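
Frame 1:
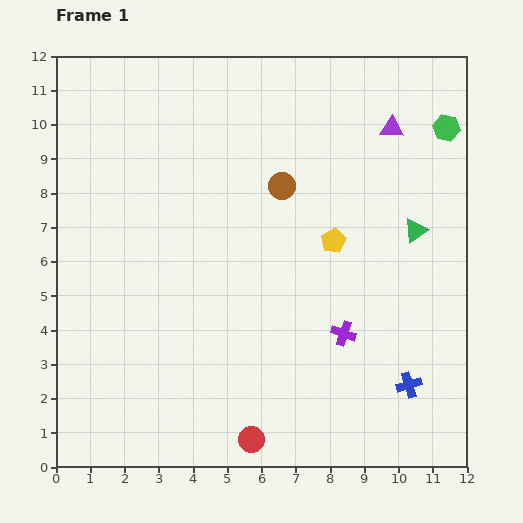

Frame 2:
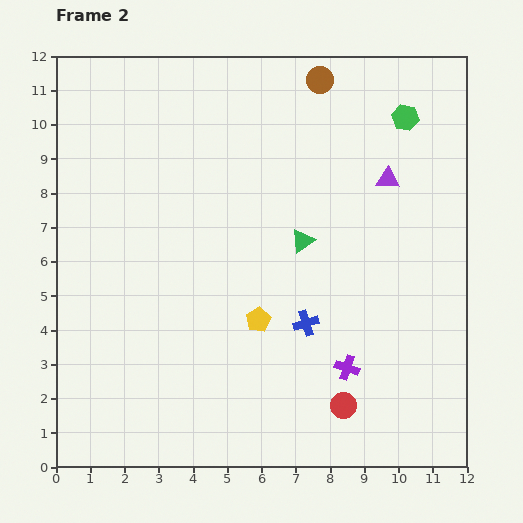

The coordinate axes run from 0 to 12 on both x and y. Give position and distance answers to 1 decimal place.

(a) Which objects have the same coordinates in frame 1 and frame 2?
none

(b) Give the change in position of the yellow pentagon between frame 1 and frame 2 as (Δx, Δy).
(-2.2, -2.3)

The yellow pentagon was at (8.1, 6.6) in frame 1 and (5.9, 4.3) in frame 2.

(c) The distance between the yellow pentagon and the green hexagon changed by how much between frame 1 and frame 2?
+2.6

Distance in frame 1: 4.7. Distance in frame 2: 7.3.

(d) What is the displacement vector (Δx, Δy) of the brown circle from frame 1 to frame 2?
(1.1, 3.1)

The brown circle was at (6.6, 8.2) in frame 1 and (7.7, 11.3) in frame 2.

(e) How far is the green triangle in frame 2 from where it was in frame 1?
3.3

The green triangle moved from (10.5, 6.9) to (7.2, 6.6), a distance of √(3.3² + 0.3²) ≈ 3.3.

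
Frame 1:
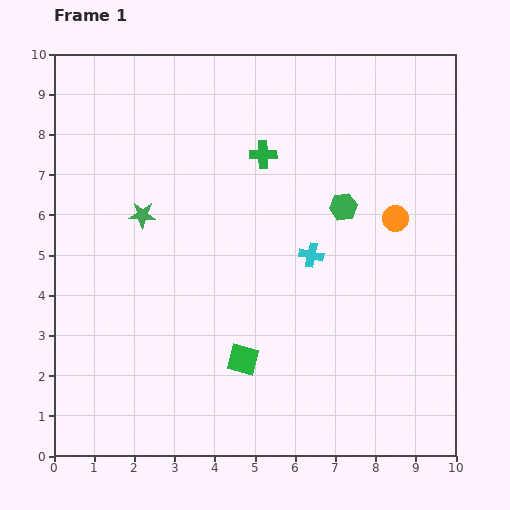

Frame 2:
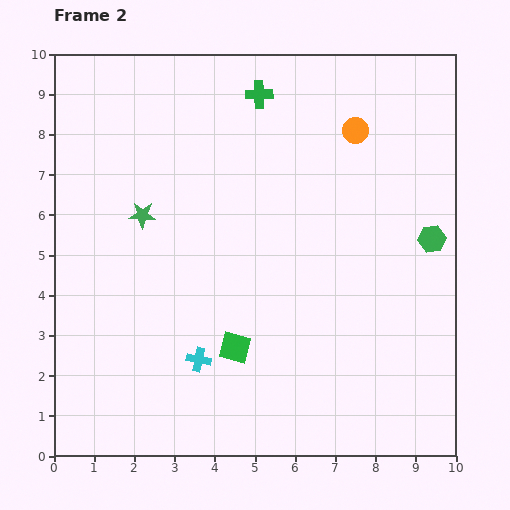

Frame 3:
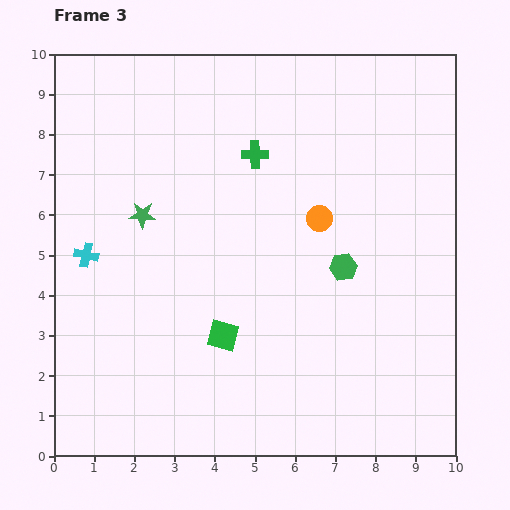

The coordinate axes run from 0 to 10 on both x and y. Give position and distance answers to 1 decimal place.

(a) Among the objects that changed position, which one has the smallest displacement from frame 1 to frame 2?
the green square

(moved 0.4)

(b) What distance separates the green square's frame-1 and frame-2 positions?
0.4

The green square moved from (4.7, 2.4) to (4.5, 2.7), a distance of √(0.2² + 0.3²) ≈ 0.4.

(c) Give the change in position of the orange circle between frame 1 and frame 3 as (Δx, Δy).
(-1.9, 0.0)

The orange circle was at (8.5, 5.9) in frame 1 and (6.6, 5.9) in frame 3.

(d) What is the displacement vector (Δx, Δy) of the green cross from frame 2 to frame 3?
(-0.1, -1.5)

The green cross was at (5.1, 9.0) in frame 2 and (5.0, 7.5) in frame 3.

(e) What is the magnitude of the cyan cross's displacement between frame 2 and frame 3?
3.8

The cyan cross moved from (3.6, 2.4) to (0.8, 5.0), a distance of √(2.8² + 2.6²) ≈ 3.8.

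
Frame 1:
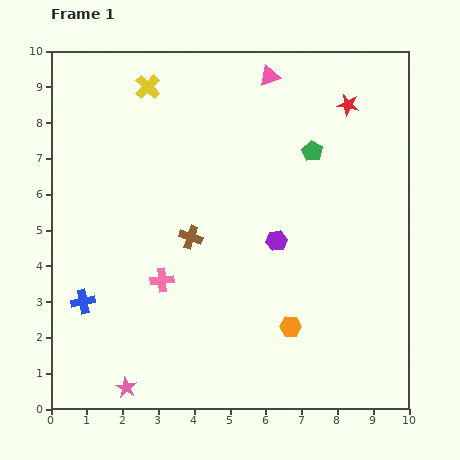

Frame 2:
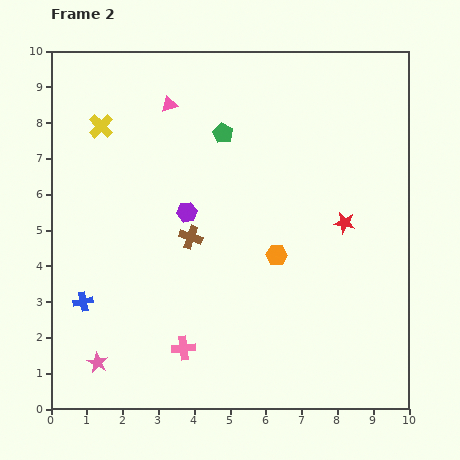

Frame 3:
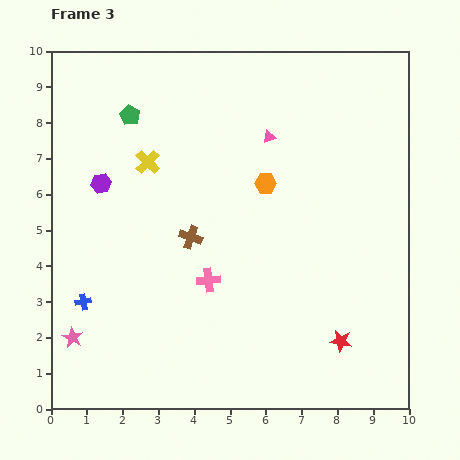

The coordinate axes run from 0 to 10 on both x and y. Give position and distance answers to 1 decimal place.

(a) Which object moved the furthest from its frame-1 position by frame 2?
the red star

(moved 3.3; next 2.9)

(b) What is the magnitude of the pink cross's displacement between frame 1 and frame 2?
2.0

The pink cross moved from (3.1, 3.6) to (3.7, 1.7), a distance of √(0.6² + 1.9²) ≈ 2.0.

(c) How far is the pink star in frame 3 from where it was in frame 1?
2.1

The pink star moved from (2.1, 0.6) to (0.6, 2.0), a distance of √(1.5² + 1.4²) ≈ 2.1.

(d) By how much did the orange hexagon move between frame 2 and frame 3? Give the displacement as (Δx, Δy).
(-0.3, 2.0)

The orange hexagon was at (6.3, 4.3) in frame 2 and (6.0, 6.3) in frame 3.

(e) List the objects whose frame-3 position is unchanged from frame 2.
the brown cross, the blue cross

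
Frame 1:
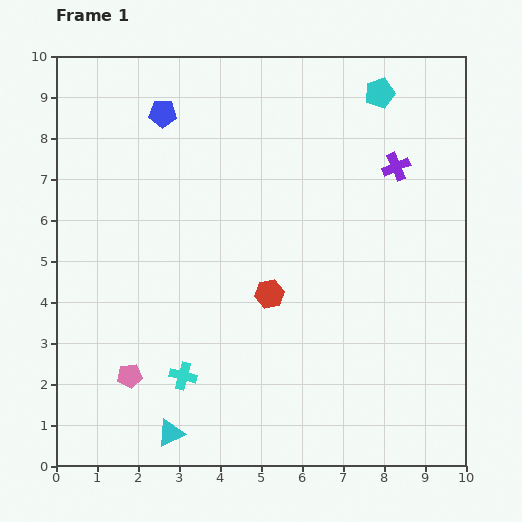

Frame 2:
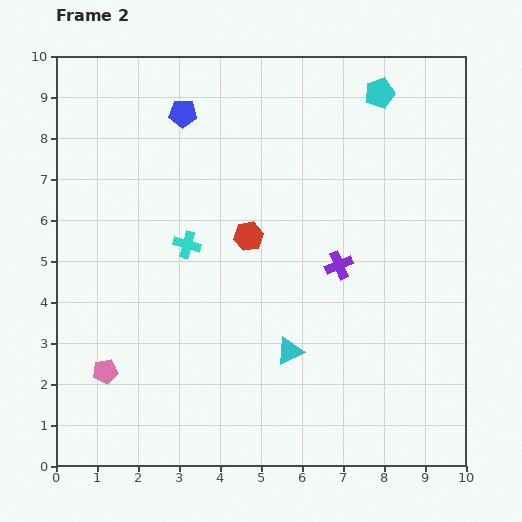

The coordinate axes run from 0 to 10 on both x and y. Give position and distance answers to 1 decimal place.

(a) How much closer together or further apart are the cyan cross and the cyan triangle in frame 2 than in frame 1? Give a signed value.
+2.2

Distance in frame 1: 1.4. Distance in frame 2: 3.6.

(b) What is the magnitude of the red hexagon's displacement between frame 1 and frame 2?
1.5

The red hexagon moved from (5.2, 4.2) to (4.7, 5.6), a distance of √(0.5² + 1.4²) ≈ 1.5.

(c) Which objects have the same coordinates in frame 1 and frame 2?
the cyan pentagon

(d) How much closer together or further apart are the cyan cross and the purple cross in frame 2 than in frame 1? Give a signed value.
-3.6

Distance in frame 1: 7.3. Distance in frame 2: 3.7.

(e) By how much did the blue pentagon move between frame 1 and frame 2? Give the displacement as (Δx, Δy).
(0.5, 0.0)

The blue pentagon was at (2.6, 8.6) in frame 1 and (3.1, 8.6) in frame 2.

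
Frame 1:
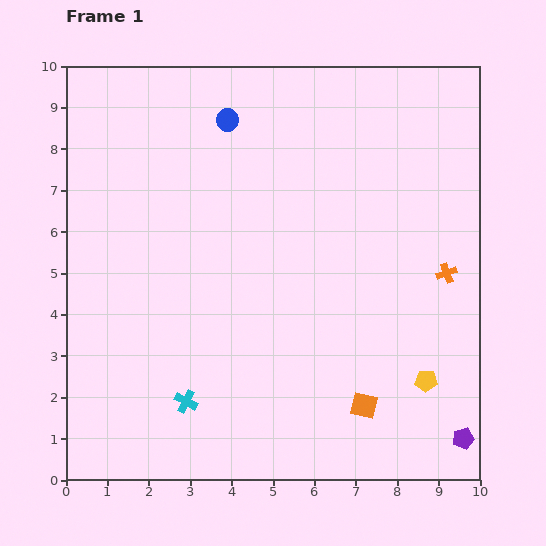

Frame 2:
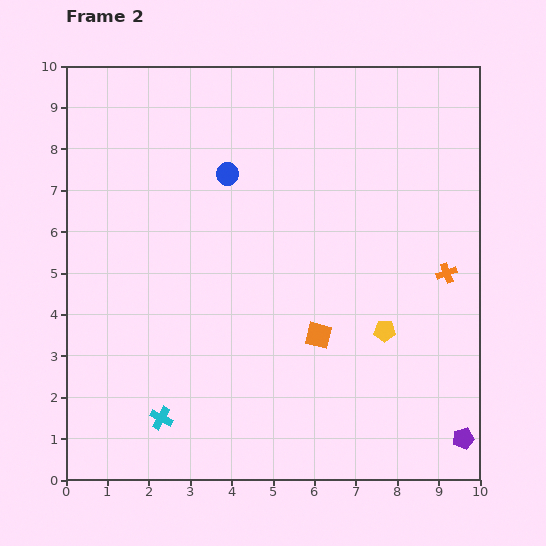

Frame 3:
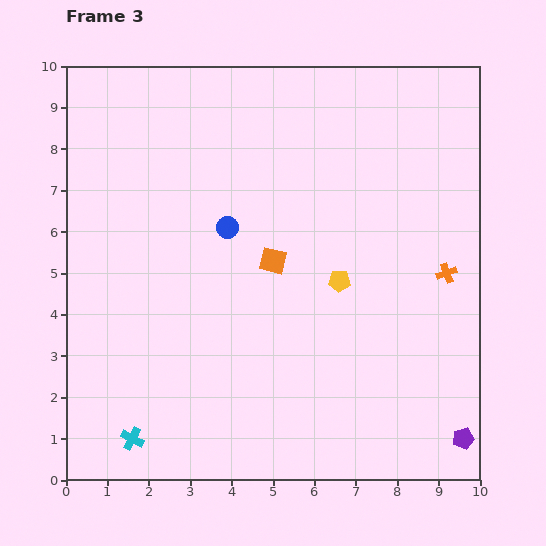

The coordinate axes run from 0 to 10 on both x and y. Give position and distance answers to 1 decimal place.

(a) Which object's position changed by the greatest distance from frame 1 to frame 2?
the orange square

(moved 2.0; next 1.6)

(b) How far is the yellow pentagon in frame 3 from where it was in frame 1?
3.2

The yellow pentagon moved from (8.7, 2.4) to (6.6, 4.8), a distance of √(2.1² + 2.4²) ≈ 3.2.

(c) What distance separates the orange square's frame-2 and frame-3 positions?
2.1

The orange square moved from (6.1, 3.5) to (5.0, 5.3), a distance of √(1.1² + 1.8²) ≈ 2.1.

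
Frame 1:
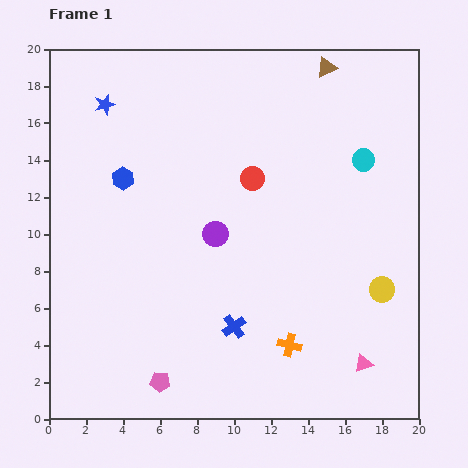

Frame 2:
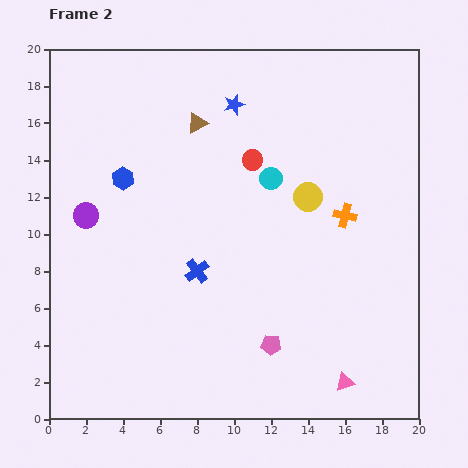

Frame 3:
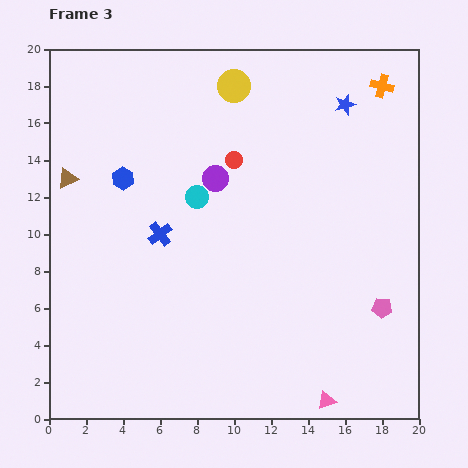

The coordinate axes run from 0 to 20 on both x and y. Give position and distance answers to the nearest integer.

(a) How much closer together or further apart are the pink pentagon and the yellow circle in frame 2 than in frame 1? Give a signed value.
-5

Distance in frame 1: 13. Distance in frame 2: 8.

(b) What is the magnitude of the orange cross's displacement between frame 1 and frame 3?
15

The orange cross moved from (13, 4) to (18, 18), a distance of √(5² + 14²) ≈ 15.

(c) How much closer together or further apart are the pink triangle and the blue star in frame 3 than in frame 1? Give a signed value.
-4

Distance in frame 1: 20. Distance in frame 3: 16.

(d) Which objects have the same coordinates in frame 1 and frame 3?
the blue hexagon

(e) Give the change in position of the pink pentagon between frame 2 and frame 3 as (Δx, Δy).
(6, 2)

The pink pentagon was at (12, 4) in frame 2 and (18, 6) in frame 3.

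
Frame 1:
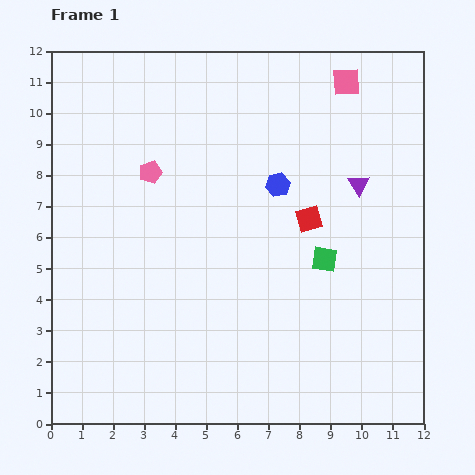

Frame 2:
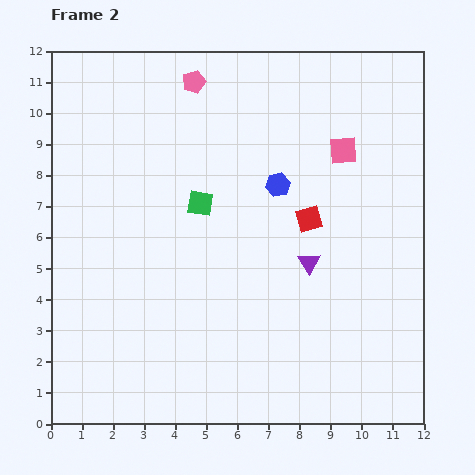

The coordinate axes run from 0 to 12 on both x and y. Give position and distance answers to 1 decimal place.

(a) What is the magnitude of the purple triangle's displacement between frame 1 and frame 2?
3.0

The purple triangle moved from (9.9, 7.7) to (8.3, 5.2), a distance of √(1.6² + 2.5²) ≈ 3.0.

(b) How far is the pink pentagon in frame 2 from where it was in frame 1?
3.2

The pink pentagon moved from (3.2, 8.1) to (4.6, 11.0), a distance of √(1.4² + 2.9²) ≈ 3.2.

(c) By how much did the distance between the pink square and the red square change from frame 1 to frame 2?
-2.1

Distance in frame 1: 4.6. Distance in frame 2: 2.5.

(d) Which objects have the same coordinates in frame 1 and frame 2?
the red square, the blue hexagon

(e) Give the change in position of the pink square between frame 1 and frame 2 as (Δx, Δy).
(-0.1, -2.2)

The pink square was at (9.5, 11.0) in frame 1 and (9.4, 8.8) in frame 2.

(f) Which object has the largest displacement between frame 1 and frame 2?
the green square

(moved 4.4; next 3.2)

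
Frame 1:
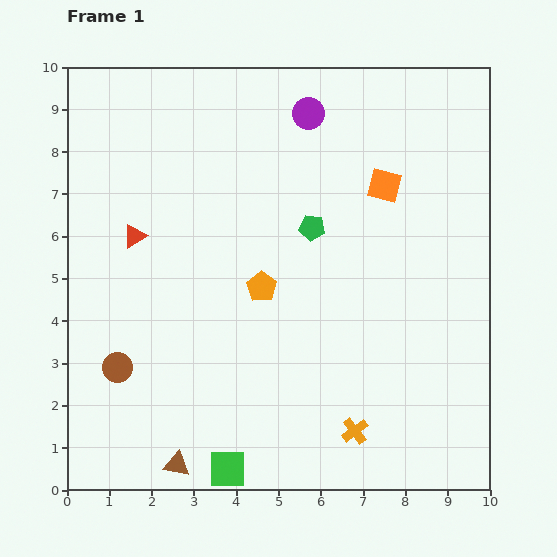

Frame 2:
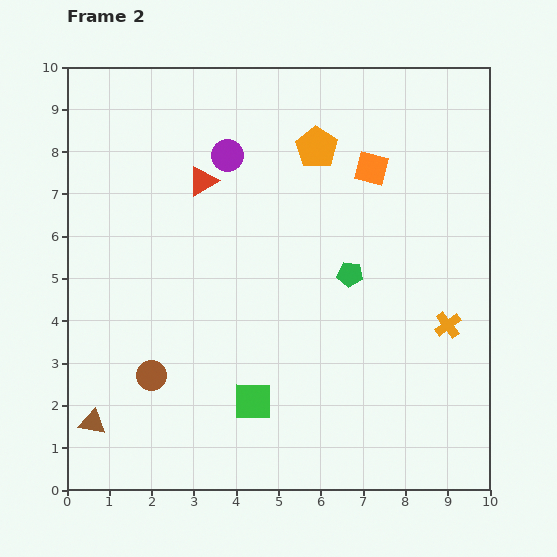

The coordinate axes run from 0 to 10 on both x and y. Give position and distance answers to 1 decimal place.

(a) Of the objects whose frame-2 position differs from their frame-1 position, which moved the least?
the orange square

(moved 0.5)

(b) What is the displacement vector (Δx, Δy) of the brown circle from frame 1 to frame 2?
(0.8, -0.2)

The brown circle was at (1.2, 2.9) in frame 1 and (2.0, 2.7) in frame 2.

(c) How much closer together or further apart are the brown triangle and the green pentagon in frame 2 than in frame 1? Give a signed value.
+0.6

Distance in frame 1: 6.4. Distance in frame 2: 7.0.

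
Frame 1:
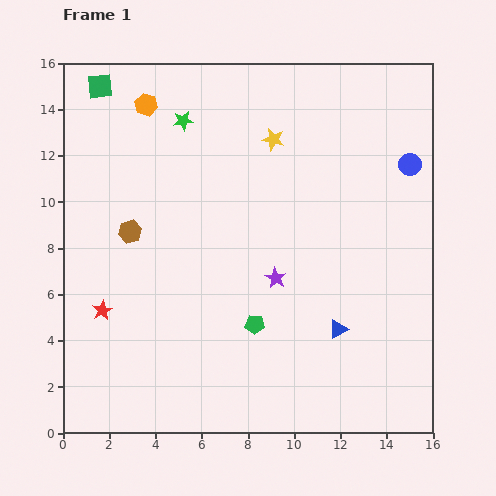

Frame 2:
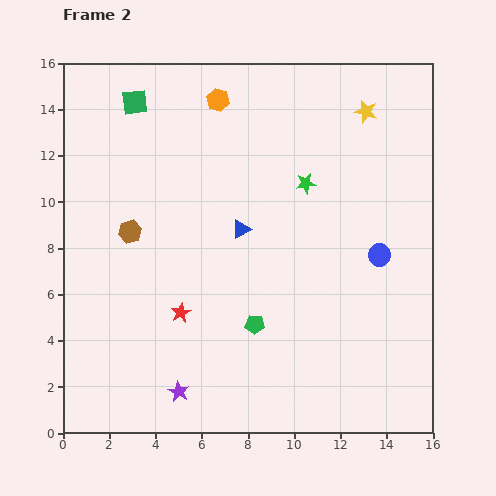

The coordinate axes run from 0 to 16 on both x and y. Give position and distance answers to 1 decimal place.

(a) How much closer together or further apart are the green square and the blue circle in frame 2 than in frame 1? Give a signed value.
-1.3

Distance in frame 1: 13.8. Distance in frame 2: 12.5.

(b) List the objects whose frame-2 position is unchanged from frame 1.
the green pentagon, the brown hexagon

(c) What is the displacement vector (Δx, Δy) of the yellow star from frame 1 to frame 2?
(4.0, 1.2)

The yellow star was at (9.1, 12.7) in frame 1 and (13.1, 13.9) in frame 2.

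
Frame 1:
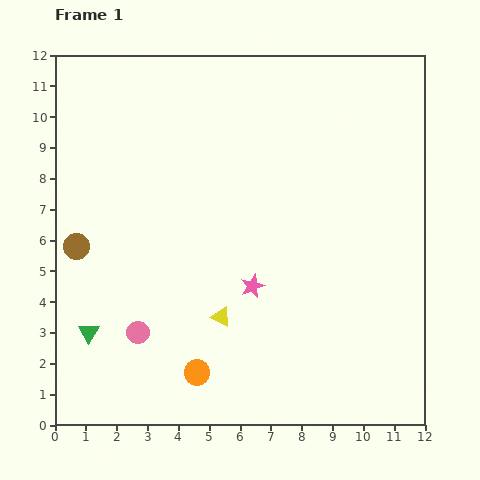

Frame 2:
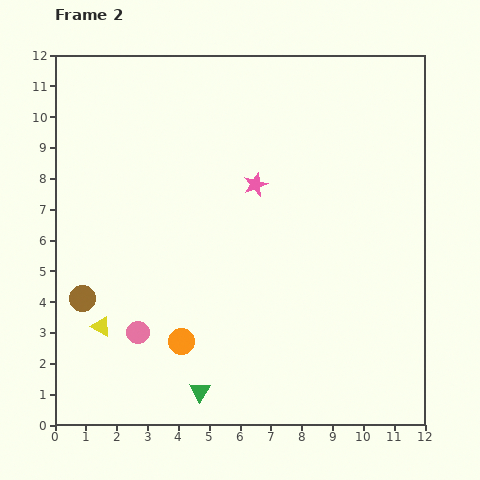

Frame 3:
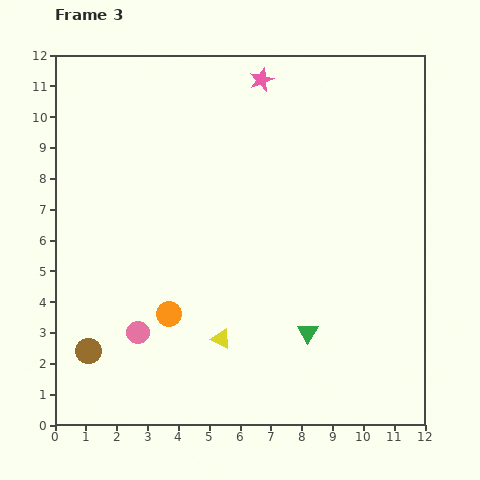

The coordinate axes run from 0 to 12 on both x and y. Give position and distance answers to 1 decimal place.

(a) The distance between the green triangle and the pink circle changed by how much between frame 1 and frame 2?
+1.2

Distance in frame 1: 1.6. Distance in frame 2: 2.8.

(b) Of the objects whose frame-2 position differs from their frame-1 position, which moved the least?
the orange circle

(moved 1.1)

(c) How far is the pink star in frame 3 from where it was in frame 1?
6.7

The pink star moved from (6.4, 4.5) to (6.7, 11.2), a distance of √(0.3² + 6.7²) ≈ 6.7.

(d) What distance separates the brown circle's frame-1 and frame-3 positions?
3.4

The brown circle moved from (0.7, 5.8) to (1.1, 2.4), a distance of √(0.4² + 3.4²) ≈ 3.4.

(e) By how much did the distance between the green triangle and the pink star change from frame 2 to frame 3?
+1.4

Distance in frame 2: 6.9. Distance in frame 3: 8.3.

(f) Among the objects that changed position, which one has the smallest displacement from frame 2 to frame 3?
the orange circle

(moved 1.0)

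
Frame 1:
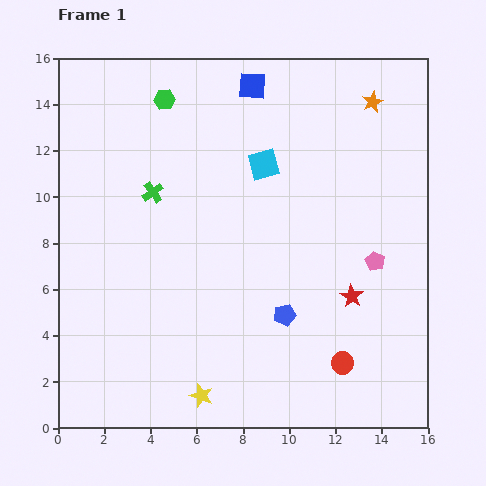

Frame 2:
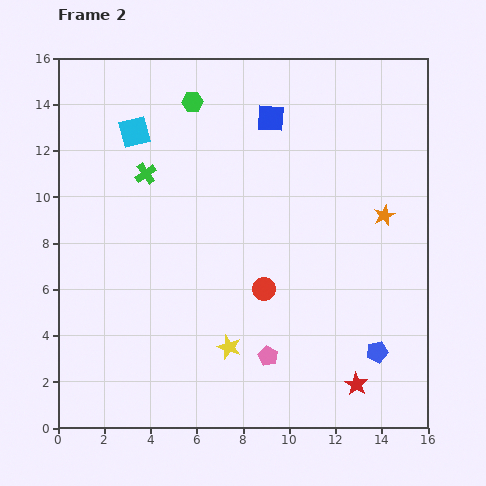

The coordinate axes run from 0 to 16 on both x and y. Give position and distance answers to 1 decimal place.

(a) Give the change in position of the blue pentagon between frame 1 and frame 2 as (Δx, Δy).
(4.0, -1.6)

The blue pentagon was at (9.8, 4.9) in frame 1 and (13.8, 3.3) in frame 2.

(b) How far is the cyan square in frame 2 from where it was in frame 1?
5.8

The cyan square moved from (8.9, 11.4) to (3.3, 12.8), a distance of √(5.6² + 1.4²) ≈ 5.8.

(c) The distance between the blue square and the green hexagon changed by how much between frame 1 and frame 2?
-0.3

Distance in frame 1: 3.8. Distance in frame 2: 3.5.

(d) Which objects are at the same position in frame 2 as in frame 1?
none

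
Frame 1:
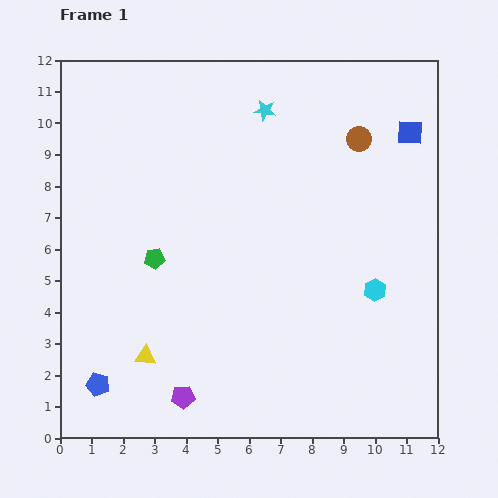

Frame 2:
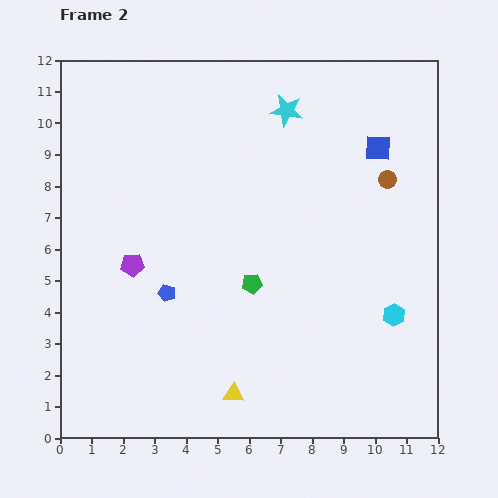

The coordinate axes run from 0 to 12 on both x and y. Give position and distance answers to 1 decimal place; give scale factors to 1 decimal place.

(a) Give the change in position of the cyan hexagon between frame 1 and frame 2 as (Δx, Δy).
(0.6, -0.8)

The cyan hexagon was at (10.0, 4.7) in frame 1 and (10.6, 3.9) in frame 2.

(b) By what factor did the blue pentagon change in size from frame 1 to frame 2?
0.7×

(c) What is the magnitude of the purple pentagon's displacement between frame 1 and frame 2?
4.5

The purple pentagon moved from (3.9, 1.3) to (2.3, 5.5), a distance of √(1.6² + 4.2²) ≈ 4.5.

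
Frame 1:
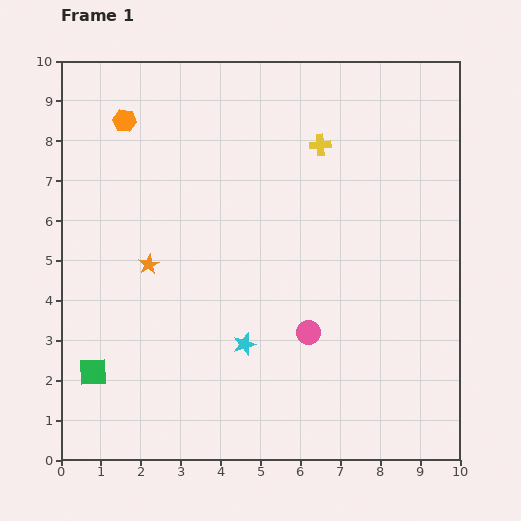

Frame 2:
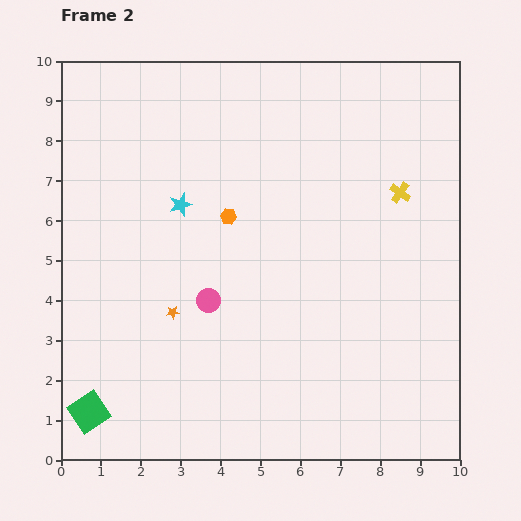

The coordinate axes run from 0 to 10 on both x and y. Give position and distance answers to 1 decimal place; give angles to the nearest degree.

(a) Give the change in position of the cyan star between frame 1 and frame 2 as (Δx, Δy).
(-1.6, 3.5)

The cyan star was at (4.6, 2.9) in frame 1 and (3.0, 6.4) in frame 2.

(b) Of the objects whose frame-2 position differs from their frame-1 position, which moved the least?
the green square

(moved 1.0)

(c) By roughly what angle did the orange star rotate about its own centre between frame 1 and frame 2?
23° clockwise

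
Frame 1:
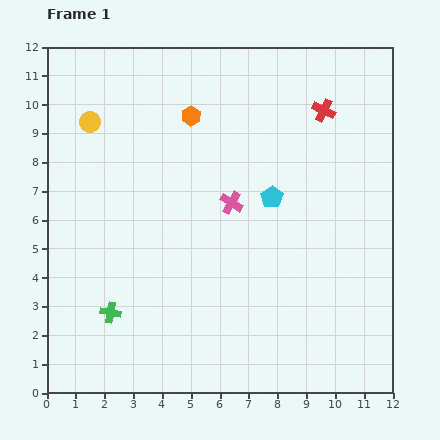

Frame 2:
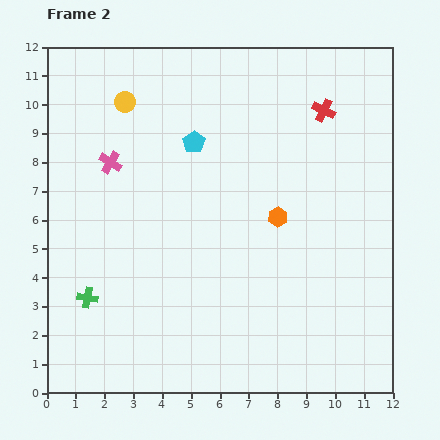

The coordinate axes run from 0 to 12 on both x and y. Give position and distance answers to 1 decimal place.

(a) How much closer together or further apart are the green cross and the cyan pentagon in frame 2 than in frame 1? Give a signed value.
-0.4

Distance in frame 1: 6.9. Distance in frame 2: 6.5.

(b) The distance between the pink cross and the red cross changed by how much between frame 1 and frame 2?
+3.1

Distance in frame 1: 4.5. Distance in frame 2: 7.6.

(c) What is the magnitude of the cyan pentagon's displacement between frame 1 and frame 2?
3.3

The cyan pentagon moved from (7.8, 6.8) to (5.1, 8.7), a distance of √(2.7² + 1.9²) ≈ 3.3.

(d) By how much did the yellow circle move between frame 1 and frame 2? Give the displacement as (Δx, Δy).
(1.2, 0.7)

The yellow circle was at (1.5, 9.4) in frame 1 and (2.7, 10.1) in frame 2.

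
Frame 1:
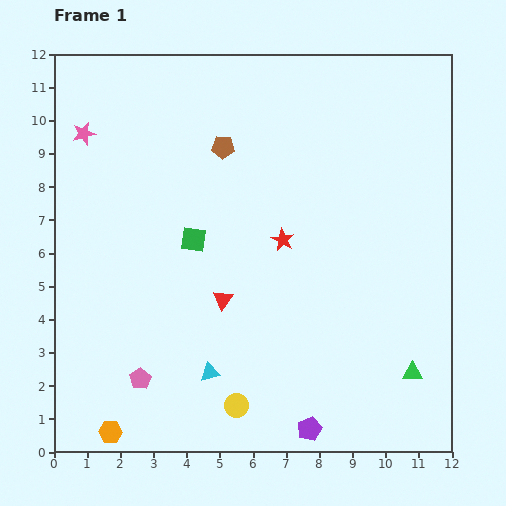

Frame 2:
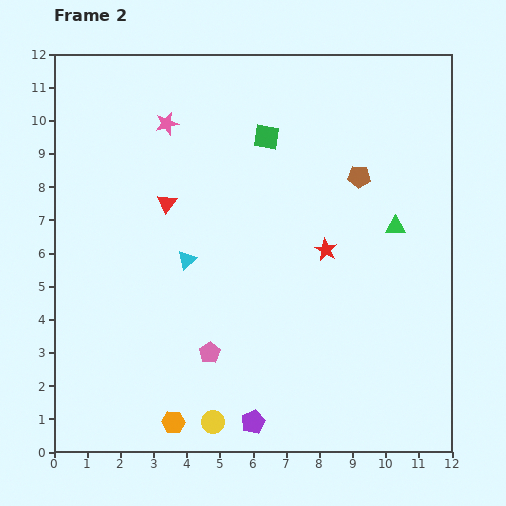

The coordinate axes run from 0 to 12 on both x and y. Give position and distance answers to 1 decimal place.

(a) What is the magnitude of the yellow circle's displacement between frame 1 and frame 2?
0.9

The yellow circle moved from (5.5, 1.4) to (4.8, 0.9), a distance of √(0.7² + 0.5²) ≈ 0.9.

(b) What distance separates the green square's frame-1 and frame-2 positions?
3.8

The green square moved from (4.2, 6.4) to (6.4, 9.5), a distance of √(2.2² + 3.1²) ≈ 3.8.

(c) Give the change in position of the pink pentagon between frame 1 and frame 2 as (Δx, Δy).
(2.1, 0.8)

The pink pentagon was at (2.6, 2.2) in frame 1 and (4.7, 3.0) in frame 2.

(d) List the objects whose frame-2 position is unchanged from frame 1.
none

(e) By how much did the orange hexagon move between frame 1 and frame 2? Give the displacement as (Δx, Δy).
(1.9, 0.3)

The orange hexagon was at (1.7, 0.6) in frame 1 and (3.6, 0.9) in frame 2.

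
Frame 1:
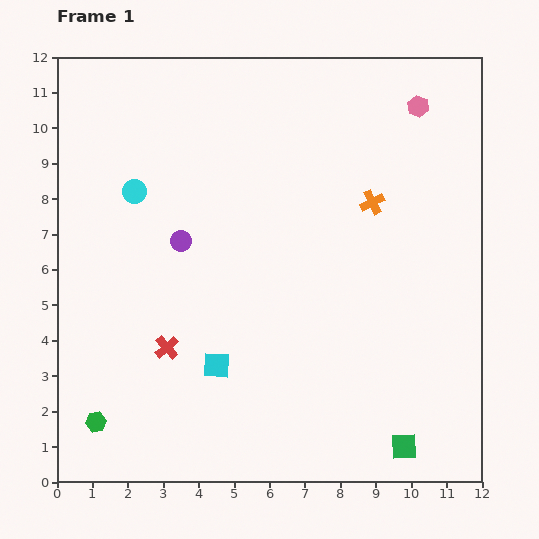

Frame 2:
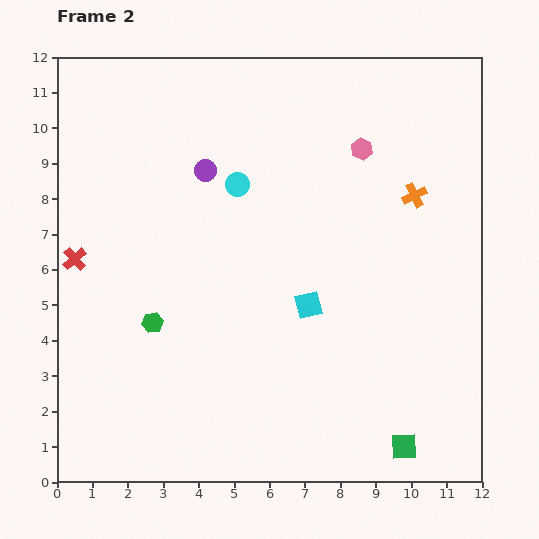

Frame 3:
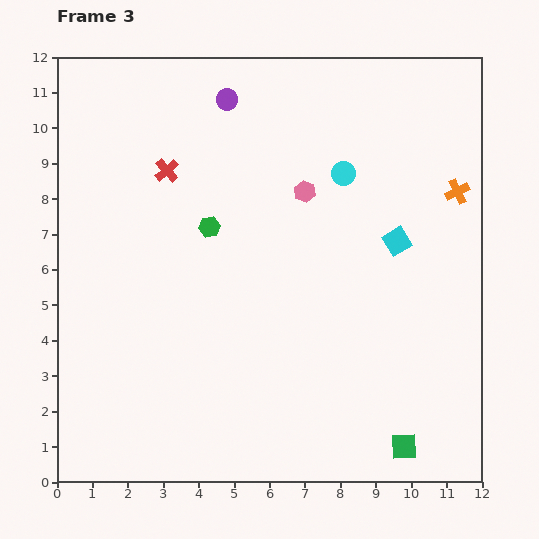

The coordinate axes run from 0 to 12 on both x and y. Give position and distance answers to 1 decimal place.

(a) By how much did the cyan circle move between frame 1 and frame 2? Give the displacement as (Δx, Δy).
(2.9, 0.2)

The cyan circle was at (2.2, 8.2) in frame 1 and (5.1, 8.4) in frame 2.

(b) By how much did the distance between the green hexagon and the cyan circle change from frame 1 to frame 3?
-2.5

Distance in frame 1: 6.6. Distance in frame 3: 4.1.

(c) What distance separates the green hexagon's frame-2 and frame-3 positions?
3.1

The green hexagon moved from (2.7, 4.5) to (4.3, 7.2), a distance of √(1.6² + 2.7²) ≈ 3.1.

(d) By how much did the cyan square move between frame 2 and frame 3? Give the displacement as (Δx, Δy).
(2.5, 1.8)

The cyan square was at (7.1, 5.0) in frame 2 and (9.6, 6.8) in frame 3.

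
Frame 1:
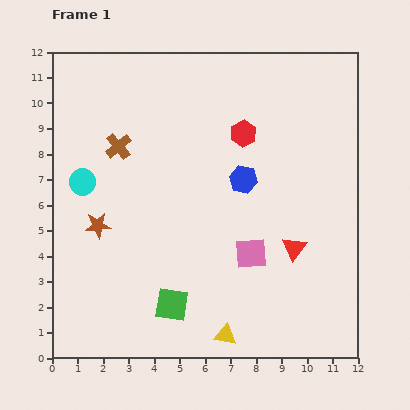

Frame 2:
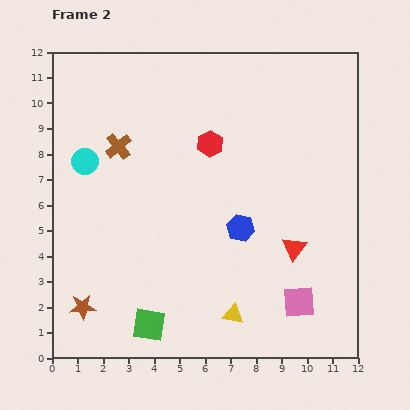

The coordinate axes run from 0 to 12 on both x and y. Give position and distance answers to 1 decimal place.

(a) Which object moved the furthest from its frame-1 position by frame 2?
the brown star

(moved 3.3; next 2.7)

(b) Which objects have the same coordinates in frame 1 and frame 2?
the red triangle, the brown cross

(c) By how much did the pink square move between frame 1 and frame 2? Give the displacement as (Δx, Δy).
(1.9, -1.9)

The pink square was at (7.8, 4.1) in frame 1 and (9.7, 2.2) in frame 2.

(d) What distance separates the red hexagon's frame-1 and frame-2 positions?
1.4

The red hexagon moved from (7.5, 8.8) to (6.2, 8.4), a distance of √(1.3² + 0.4²) ≈ 1.4.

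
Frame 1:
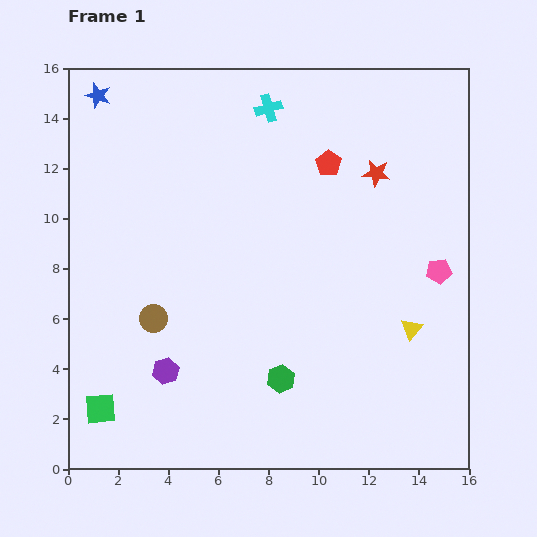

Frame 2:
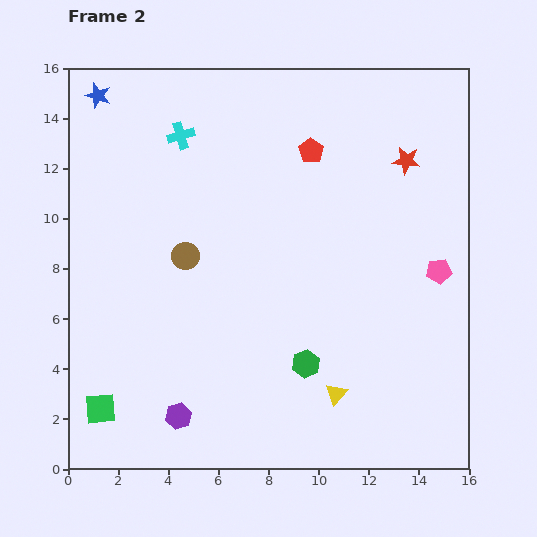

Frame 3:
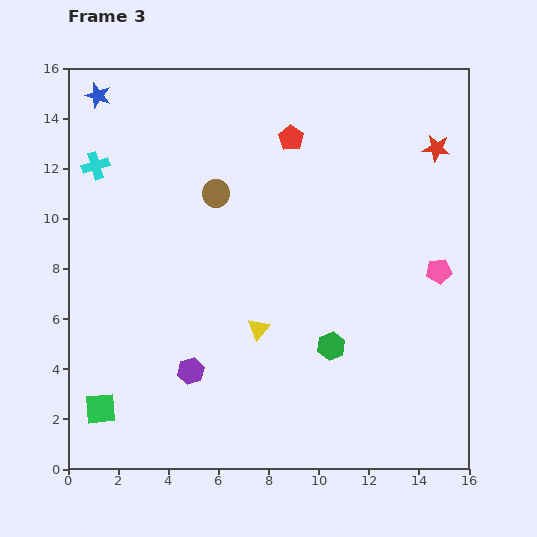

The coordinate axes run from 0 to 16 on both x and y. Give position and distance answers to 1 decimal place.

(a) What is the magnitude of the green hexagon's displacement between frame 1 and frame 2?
1.2

The green hexagon moved from (8.5, 3.6) to (9.5, 4.2), a distance of √(1.0² + 0.6²) ≈ 1.2.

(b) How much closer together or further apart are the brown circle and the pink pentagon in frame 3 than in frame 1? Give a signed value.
-2.2

Distance in frame 1: 11.6. Distance in frame 3: 9.4.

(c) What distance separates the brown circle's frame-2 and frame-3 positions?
2.8

The brown circle moved from (4.7, 8.5) to (5.9, 11.0), a distance of √(1.2² + 2.5²) ≈ 2.8.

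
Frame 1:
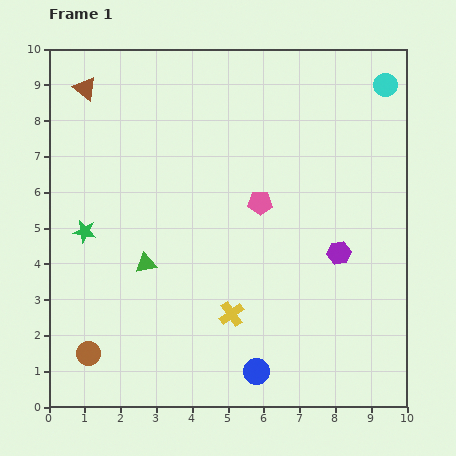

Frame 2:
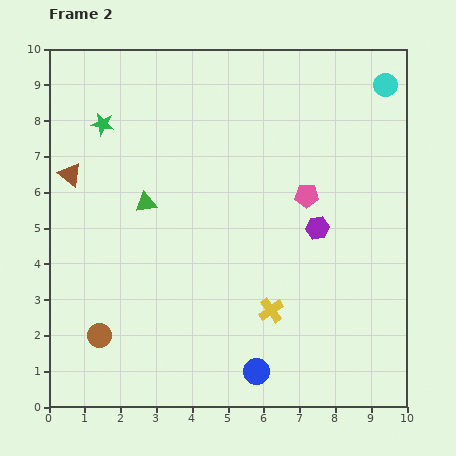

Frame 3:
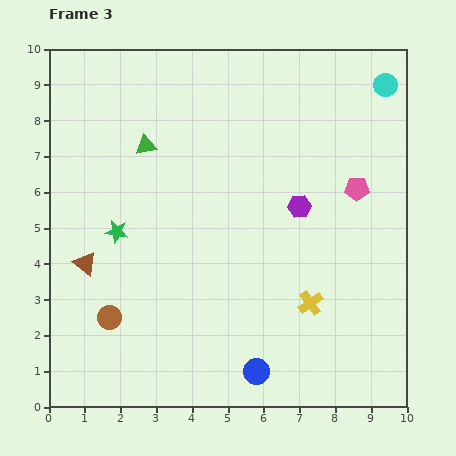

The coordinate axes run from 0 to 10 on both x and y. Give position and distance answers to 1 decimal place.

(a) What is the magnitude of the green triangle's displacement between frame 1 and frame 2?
1.7

The green triangle moved from (2.7, 4.0) to (2.7, 5.7), a distance of √(0.0² + 1.7²) ≈ 1.7.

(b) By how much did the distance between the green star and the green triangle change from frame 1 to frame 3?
+0.6

Distance in frame 1: 1.9. Distance in frame 3: 2.5.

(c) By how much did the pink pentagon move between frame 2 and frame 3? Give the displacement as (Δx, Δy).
(1.4, 0.2)

The pink pentagon was at (7.2, 5.9) in frame 2 and (8.6, 6.1) in frame 3.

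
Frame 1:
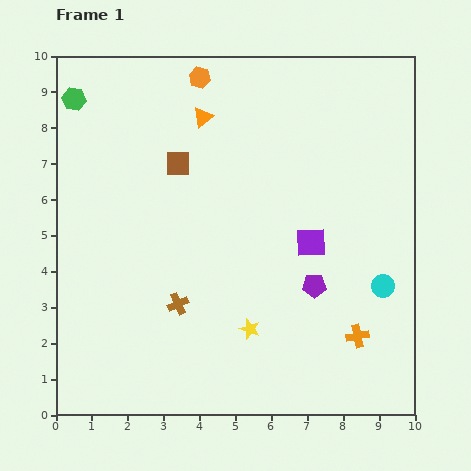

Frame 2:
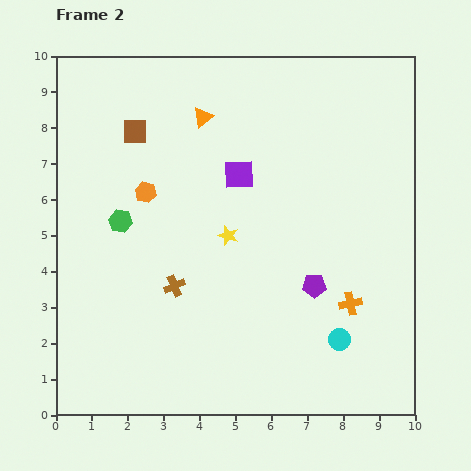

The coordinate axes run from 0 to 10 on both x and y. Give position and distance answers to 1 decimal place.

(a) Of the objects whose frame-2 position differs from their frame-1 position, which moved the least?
the brown cross

(moved 0.5)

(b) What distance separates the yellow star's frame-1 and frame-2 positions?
2.7

The yellow star moved from (5.4, 2.4) to (4.8, 5.0), a distance of √(0.6² + 2.6²) ≈ 2.7.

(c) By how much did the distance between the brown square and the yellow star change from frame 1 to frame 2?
-1.1

Distance in frame 1: 5.0. Distance in frame 2: 3.9.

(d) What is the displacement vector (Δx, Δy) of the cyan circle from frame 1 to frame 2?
(-1.2, -1.5)

The cyan circle was at (9.1, 3.6) in frame 1 and (7.9, 2.1) in frame 2.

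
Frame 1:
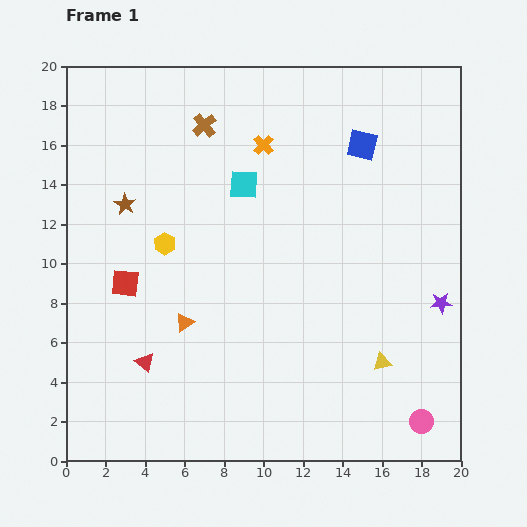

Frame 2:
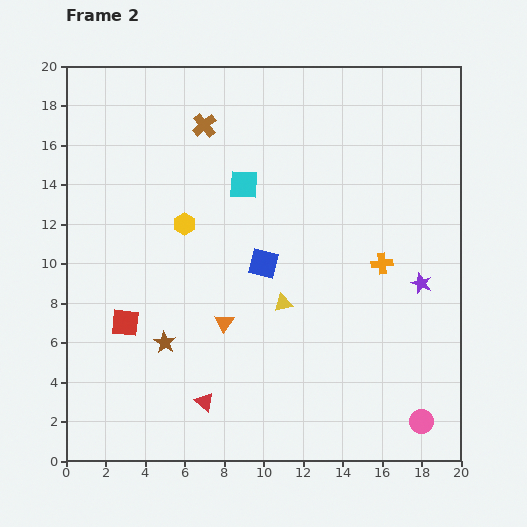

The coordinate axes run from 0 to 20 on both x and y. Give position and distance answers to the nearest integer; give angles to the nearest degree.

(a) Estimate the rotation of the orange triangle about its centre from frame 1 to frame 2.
21° counter-clockwise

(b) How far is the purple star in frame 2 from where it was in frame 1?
1

The purple star moved from (19, 8) to (18, 9), a distance of √(1² + 1²) ≈ 1.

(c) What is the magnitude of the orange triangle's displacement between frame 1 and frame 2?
2

The orange triangle moved from (6, 7) to (8, 7), a distance of √(2² + 0²) ≈ 2.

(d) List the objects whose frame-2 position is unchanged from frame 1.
the pink circle, the brown cross, the cyan square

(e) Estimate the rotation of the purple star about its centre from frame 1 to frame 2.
25° clockwise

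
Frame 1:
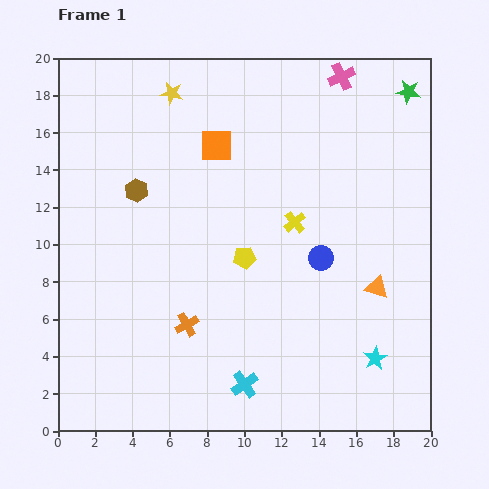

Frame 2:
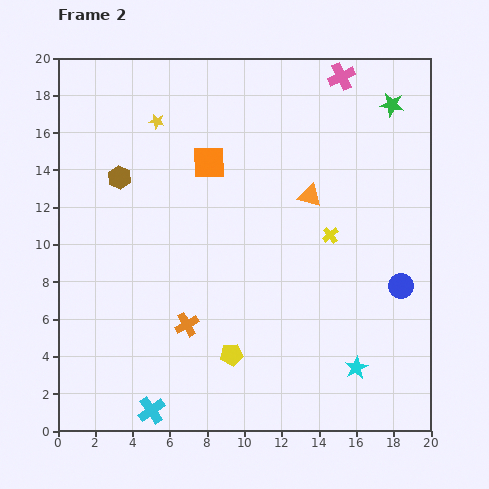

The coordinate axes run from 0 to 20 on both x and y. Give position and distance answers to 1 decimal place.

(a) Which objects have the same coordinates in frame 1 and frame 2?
the orange cross, the pink cross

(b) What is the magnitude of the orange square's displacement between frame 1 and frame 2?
1.0

The orange square moved from (8.5, 15.3) to (8.1, 14.4), a distance of √(0.4² + 0.9²) ≈ 1.0.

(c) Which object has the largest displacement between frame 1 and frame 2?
the orange triangle

(moved 6.1; next 5.2)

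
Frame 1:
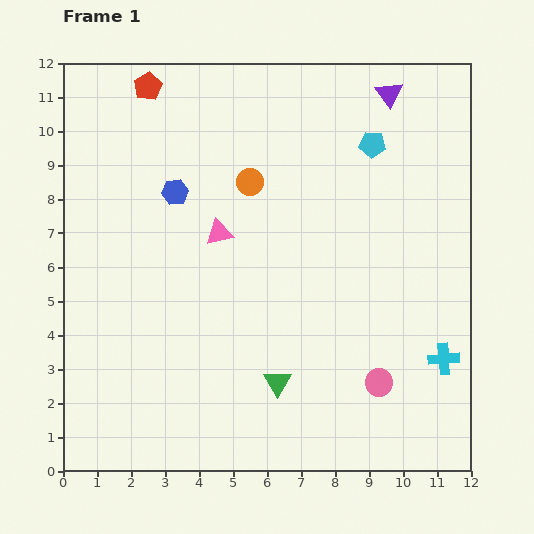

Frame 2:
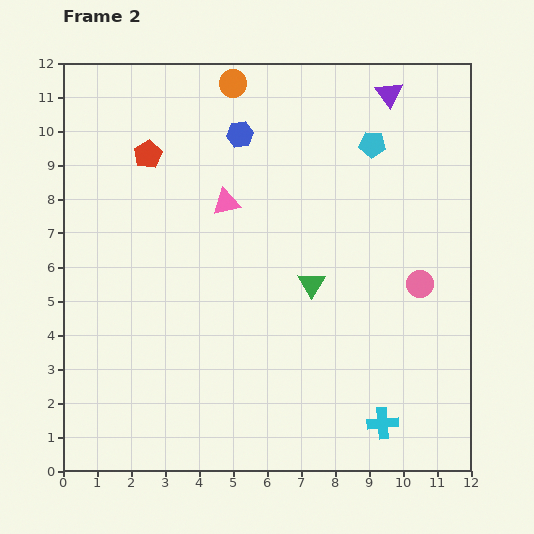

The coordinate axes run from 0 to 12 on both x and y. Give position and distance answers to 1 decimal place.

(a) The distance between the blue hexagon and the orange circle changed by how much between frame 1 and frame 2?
-0.7

Distance in frame 1: 2.2. Distance in frame 2: 1.5.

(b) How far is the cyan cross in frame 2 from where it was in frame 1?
2.6

The cyan cross moved from (11.2, 3.3) to (9.4, 1.4), a distance of √(1.8² + 1.9²) ≈ 2.6.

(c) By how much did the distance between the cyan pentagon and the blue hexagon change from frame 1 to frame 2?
-2.1

Distance in frame 1: 6.0. Distance in frame 2: 3.9.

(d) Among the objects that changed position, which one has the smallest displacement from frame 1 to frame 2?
the pink triangle

(moved 0.9)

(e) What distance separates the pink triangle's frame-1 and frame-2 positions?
0.9

The pink triangle moved from (4.6, 7.0) to (4.8, 7.9), a distance of √(0.2² + 0.9²) ≈ 0.9.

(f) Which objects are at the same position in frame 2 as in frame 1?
the cyan pentagon, the purple triangle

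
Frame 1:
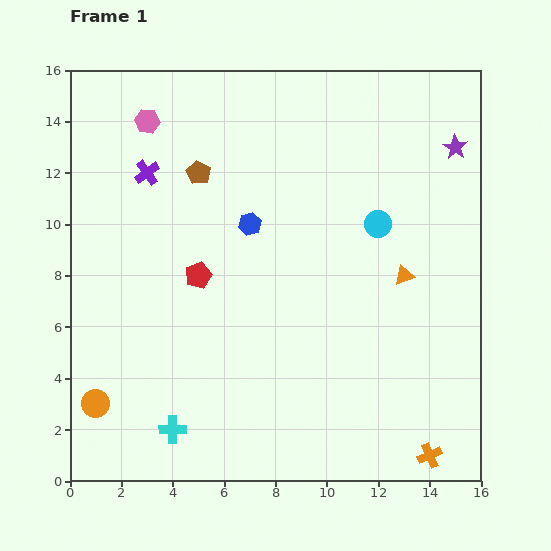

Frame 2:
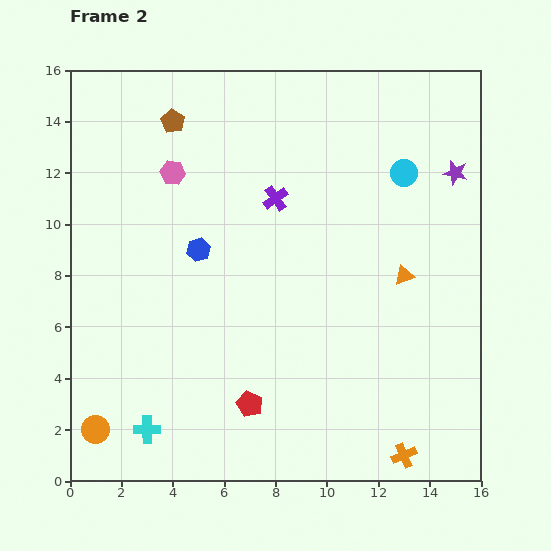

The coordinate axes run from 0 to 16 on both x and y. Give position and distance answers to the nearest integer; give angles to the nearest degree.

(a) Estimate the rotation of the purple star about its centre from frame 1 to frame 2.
19° counter-clockwise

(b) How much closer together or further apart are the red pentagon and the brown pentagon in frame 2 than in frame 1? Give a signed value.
+7

Distance in frame 1: 4. Distance in frame 2: 11.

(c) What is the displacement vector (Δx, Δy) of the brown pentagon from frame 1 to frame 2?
(-1, 2)

The brown pentagon was at (5, 12) in frame 1 and (4, 14) in frame 2.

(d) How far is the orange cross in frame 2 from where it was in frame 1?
1

The orange cross moved from (14, 1) to (13, 1), a distance of √(1² + 0²) ≈ 1.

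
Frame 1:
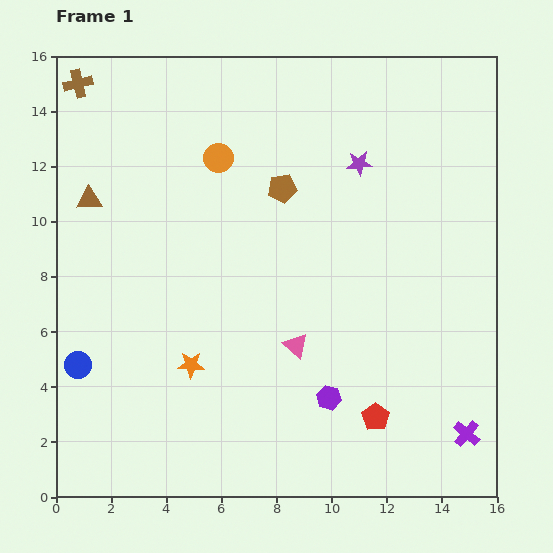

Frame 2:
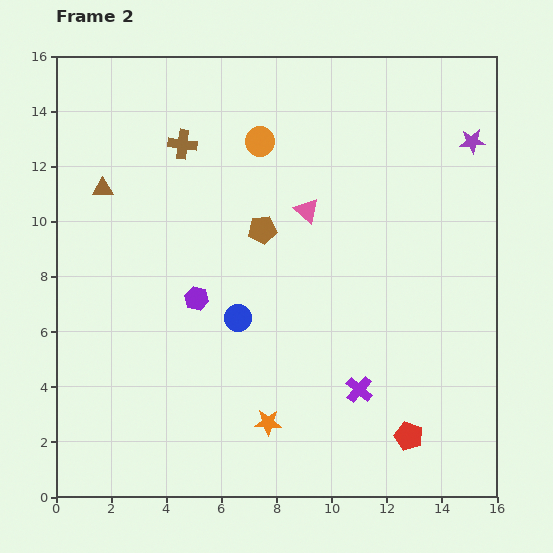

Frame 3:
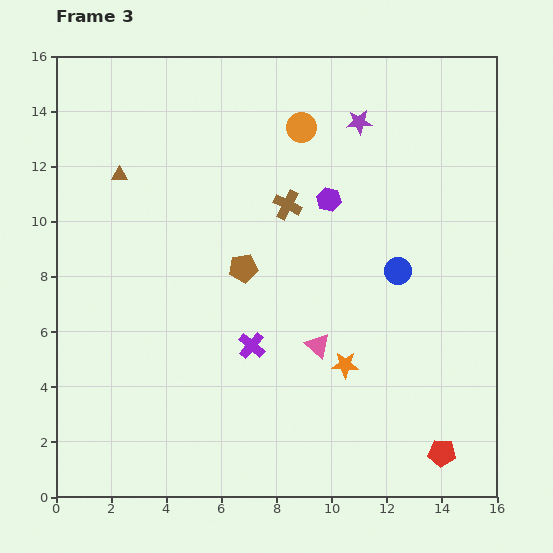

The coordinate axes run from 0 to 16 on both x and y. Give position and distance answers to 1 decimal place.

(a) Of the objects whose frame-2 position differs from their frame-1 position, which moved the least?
the brown triangle

(moved 0.6)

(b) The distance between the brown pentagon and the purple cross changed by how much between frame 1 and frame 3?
-8.3

Distance in frame 1: 11.1. Distance in frame 3: 2.8.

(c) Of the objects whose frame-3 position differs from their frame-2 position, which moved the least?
the brown triangle

(moved 0.8)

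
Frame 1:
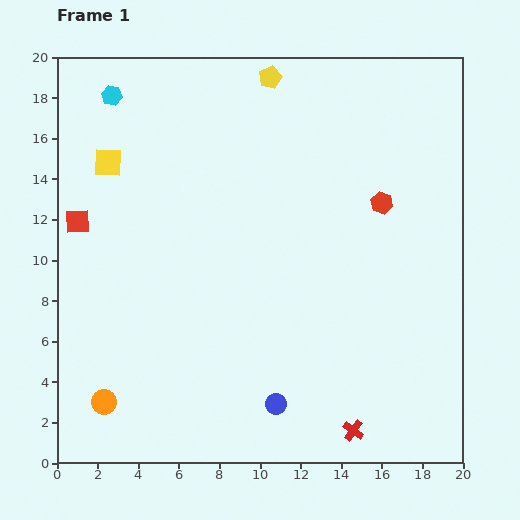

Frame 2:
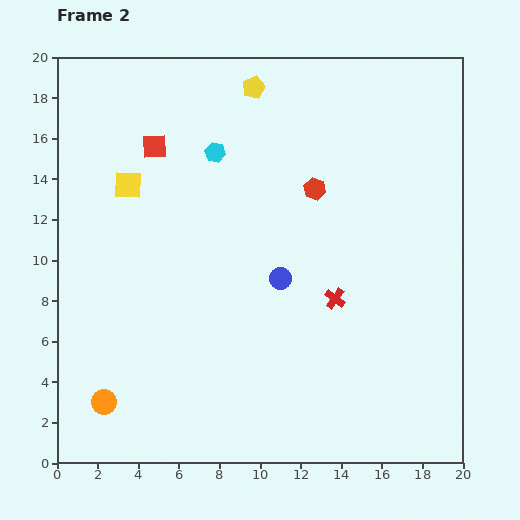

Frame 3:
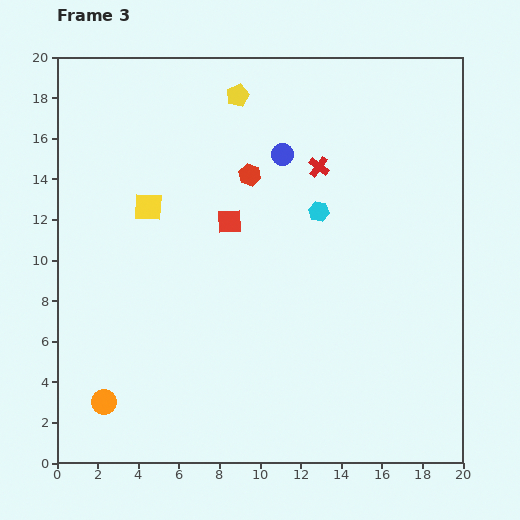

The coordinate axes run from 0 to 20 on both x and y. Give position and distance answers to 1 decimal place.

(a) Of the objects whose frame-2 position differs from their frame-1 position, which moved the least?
the yellow pentagon

(moved 0.9)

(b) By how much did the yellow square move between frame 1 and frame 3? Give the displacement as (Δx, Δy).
(2.0, -2.2)

The yellow square was at (2.5, 14.8) in frame 1 and (4.5, 12.6) in frame 3.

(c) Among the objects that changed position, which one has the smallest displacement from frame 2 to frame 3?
the yellow pentagon

(moved 0.9)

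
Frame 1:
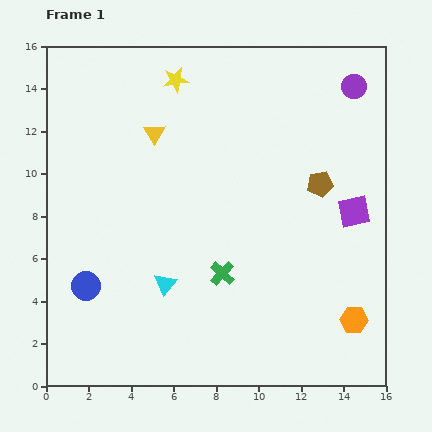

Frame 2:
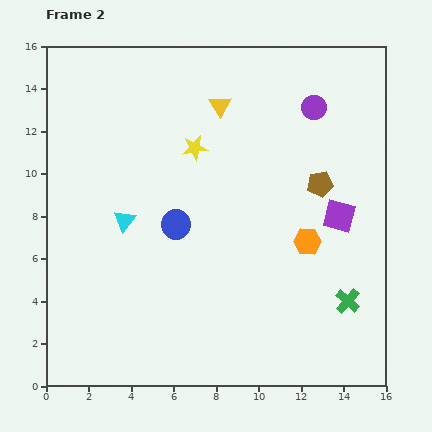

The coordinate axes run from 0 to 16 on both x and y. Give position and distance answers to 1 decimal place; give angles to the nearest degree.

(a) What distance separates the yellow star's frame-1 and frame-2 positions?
3.3

The yellow star moved from (6.1, 14.4) to (7.0, 11.2), a distance of √(0.9² + 3.2²) ≈ 3.3.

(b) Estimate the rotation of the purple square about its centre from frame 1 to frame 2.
27° clockwise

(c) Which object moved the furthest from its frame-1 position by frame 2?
the green cross

(moved 6.0; next 5.1)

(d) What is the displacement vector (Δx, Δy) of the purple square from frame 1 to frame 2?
(-0.7, -0.2)

The purple square was at (14.5, 8.2) in frame 1 and (13.8, 8.0) in frame 2.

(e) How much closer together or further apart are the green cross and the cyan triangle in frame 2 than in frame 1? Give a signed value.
+8.5

Distance in frame 1: 2.7. Distance in frame 2: 11.2.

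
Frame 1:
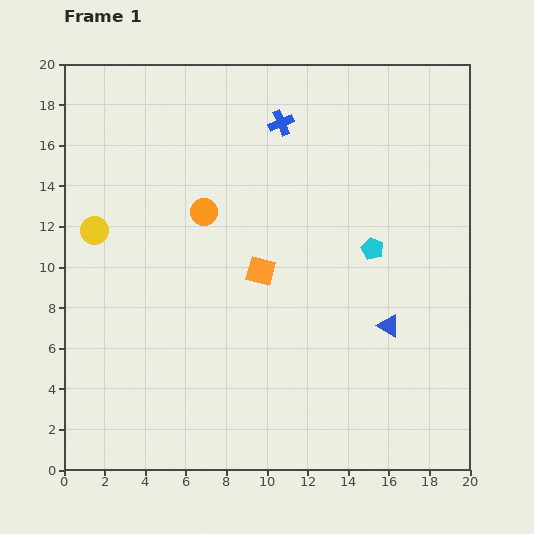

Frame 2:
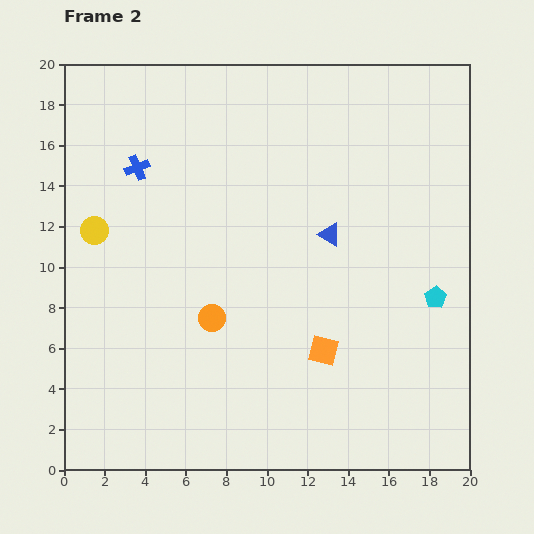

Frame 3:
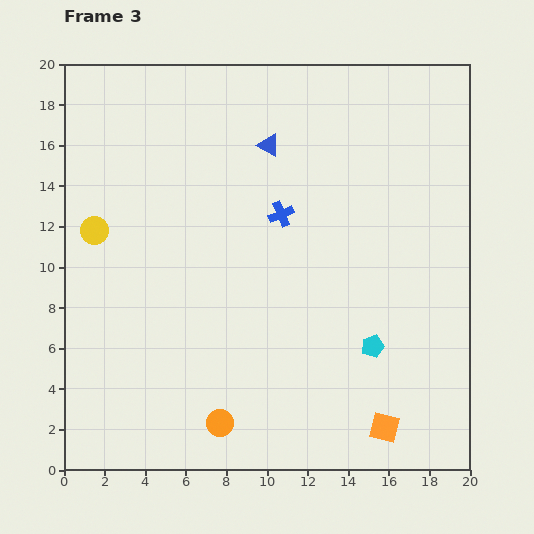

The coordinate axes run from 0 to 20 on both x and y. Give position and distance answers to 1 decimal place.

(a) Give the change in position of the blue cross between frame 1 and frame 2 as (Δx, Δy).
(-7.1, -2.2)

The blue cross was at (10.7, 17.1) in frame 1 and (3.6, 14.9) in frame 2.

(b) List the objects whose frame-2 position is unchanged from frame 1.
the yellow circle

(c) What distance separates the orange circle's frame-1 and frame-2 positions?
5.2

The orange circle moved from (6.9, 12.7) to (7.3, 7.5), a distance of √(0.4² + 5.2²) ≈ 5.2.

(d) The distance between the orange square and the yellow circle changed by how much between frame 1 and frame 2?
+4.3

Distance in frame 1: 8.4. Distance in frame 2: 12.7.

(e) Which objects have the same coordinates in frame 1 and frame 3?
the yellow circle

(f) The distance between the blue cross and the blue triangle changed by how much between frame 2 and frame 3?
-6.6

Distance in frame 2: 10.1. Distance in frame 3: 3.5.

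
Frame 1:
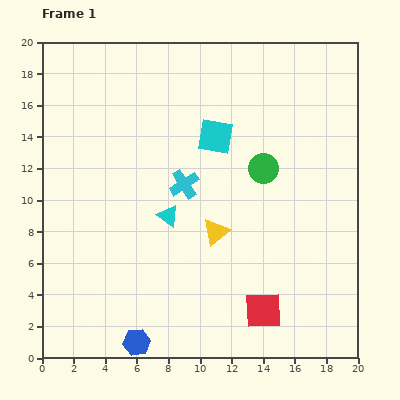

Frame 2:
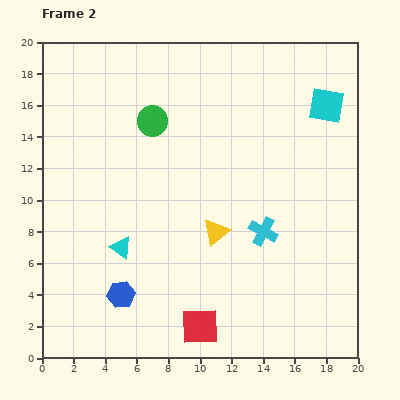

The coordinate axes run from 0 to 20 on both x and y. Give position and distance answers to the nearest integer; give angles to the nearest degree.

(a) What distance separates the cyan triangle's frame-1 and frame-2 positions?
4

The cyan triangle moved from (8, 9) to (5, 7), a distance of √(3² + 2²) ≈ 4.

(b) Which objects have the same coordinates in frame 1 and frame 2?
the yellow triangle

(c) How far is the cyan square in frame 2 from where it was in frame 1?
7

The cyan square moved from (11, 14) to (18, 16), a distance of √(7² + 2²) ≈ 7.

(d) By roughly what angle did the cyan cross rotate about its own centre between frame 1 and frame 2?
30° counter-clockwise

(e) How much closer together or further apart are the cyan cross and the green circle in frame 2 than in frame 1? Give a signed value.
+5

Distance in frame 1: 5. Distance in frame 2: 10.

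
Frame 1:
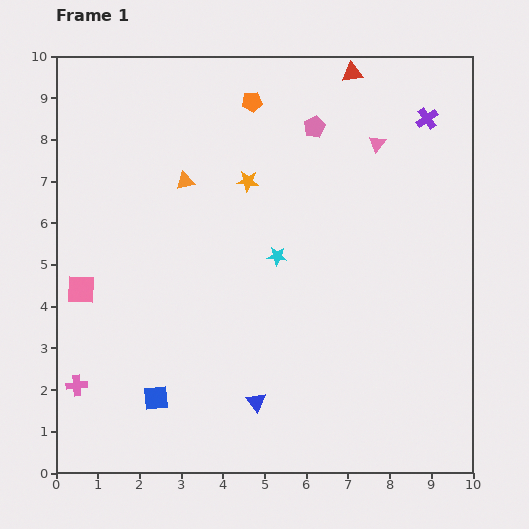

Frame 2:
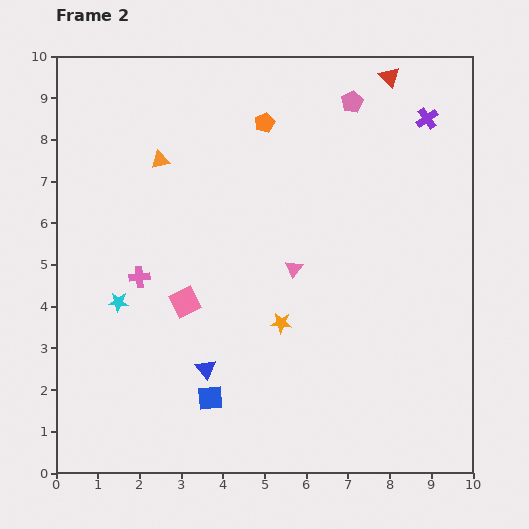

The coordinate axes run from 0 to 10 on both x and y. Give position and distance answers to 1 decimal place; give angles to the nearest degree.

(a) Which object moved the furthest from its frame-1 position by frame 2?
the cyan star

(moved 4.0; next 3.6)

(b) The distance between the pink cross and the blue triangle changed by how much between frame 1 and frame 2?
-1.6

Distance in frame 1: 4.3. Distance in frame 2: 2.7.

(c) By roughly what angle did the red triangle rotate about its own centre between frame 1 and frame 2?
54° clockwise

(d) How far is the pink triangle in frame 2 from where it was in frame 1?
3.6

The pink triangle moved from (7.7, 7.9) to (5.7, 4.9), a distance of √(2.0² + 3.0²) ≈ 3.6.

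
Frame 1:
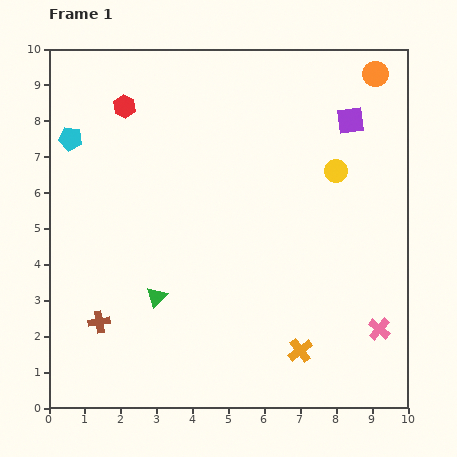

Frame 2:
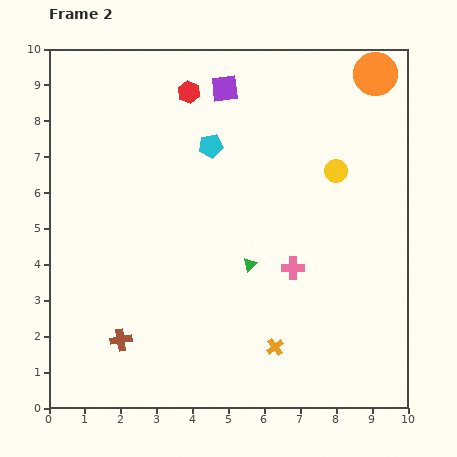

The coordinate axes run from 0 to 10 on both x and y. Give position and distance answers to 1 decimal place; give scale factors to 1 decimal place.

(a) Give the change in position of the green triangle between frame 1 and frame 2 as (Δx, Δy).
(2.6, 0.9)

The green triangle was at (3.0, 3.1) in frame 1 and (5.6, 4.0) in frame 2.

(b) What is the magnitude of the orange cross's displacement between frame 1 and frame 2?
0.7

The orange cross moved from (7.0, 1.6) to (6.3, 1.7), a distance of √(0.7² + 0.1²) ≈ 0.7.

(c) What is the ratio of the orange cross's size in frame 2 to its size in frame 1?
0.7×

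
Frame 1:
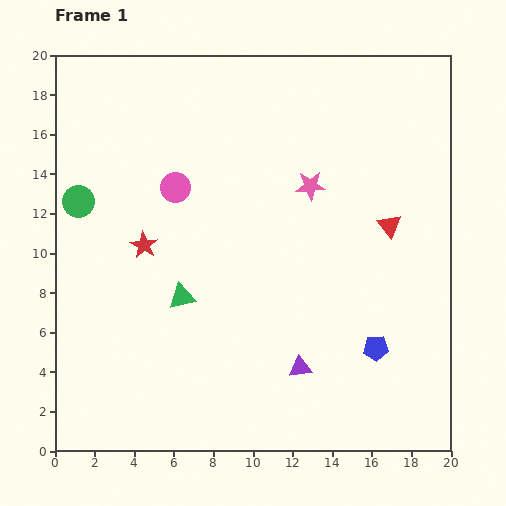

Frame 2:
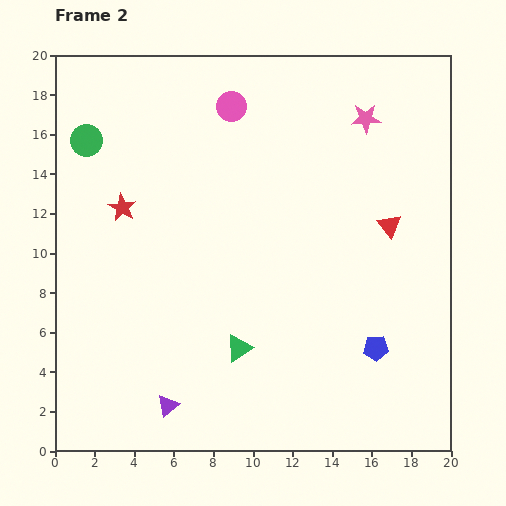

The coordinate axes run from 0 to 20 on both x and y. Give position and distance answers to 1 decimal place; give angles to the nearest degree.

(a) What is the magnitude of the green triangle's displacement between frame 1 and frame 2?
3.9

The green triangle moved from (6.4, 7.8) to (9.3, 5.2), a distance of √(2.9² + 2.6²) ≈ 3.9.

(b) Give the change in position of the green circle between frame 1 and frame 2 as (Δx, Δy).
(0.4, 3.1)

The green circle was at (1.2, 12.6) in frame 1 and (1.6, 15.7) in frame 2.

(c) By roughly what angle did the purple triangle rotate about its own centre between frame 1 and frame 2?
32° counter-clockwise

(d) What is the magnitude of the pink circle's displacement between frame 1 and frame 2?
5.0

The pink circle moved from (6.1, 13.3) to (8.9, 17.4), a distance of √(2.8² + 4.1²) ≈ 5.0.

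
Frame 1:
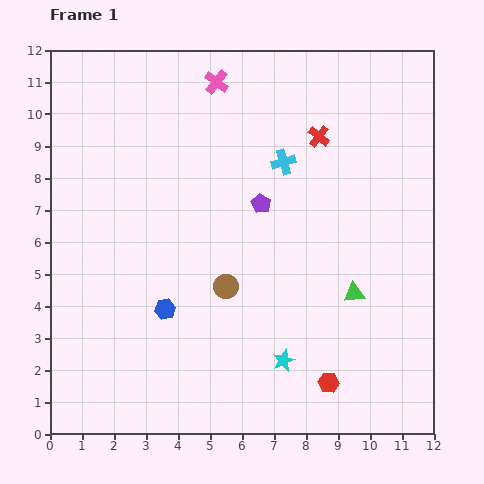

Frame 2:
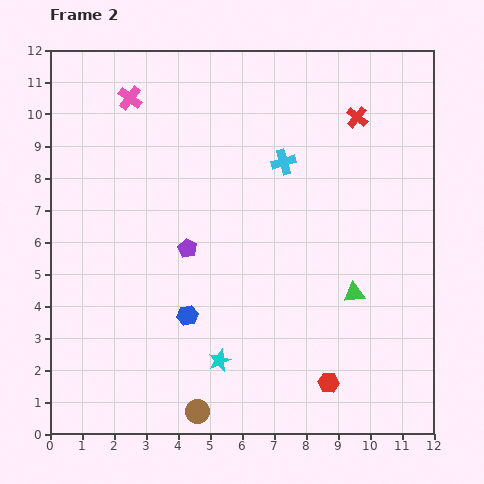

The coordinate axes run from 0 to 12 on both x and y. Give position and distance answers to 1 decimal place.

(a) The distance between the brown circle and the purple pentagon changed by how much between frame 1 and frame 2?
+2.3

Distance in frame 1: 2.8. Distance in frame 2: 5.1.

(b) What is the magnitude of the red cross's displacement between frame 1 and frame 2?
1.3

The red cross moved from (8.4, 9.3) to (9.6, 9.9), a distance of √(1.2² + 0.6²) ≈ 1.3.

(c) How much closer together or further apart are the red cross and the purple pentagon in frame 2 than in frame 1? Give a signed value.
+3.9

Distance in frame 1: 2.8. Distance in frame 2: 6.7.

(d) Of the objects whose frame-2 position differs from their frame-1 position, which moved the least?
the blue hexagon

(moved 0.7)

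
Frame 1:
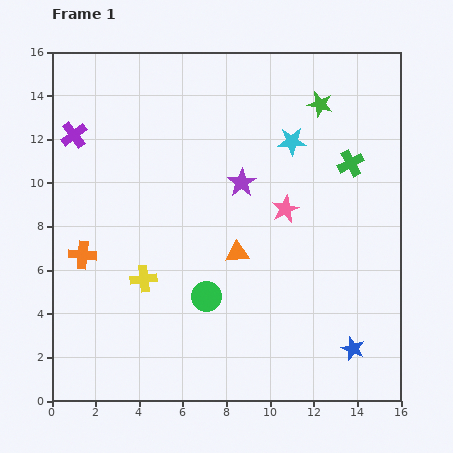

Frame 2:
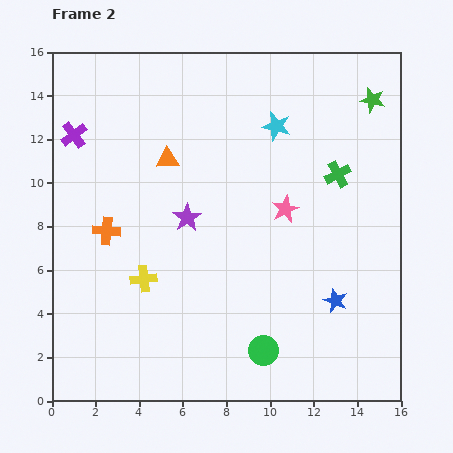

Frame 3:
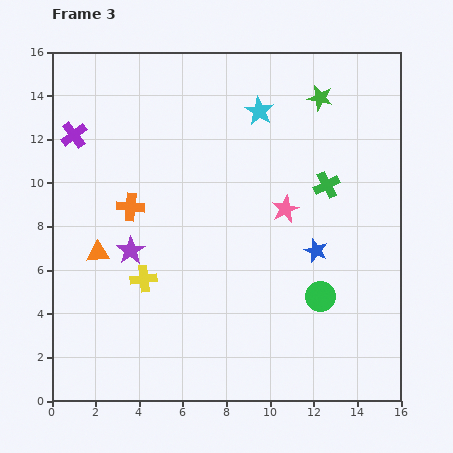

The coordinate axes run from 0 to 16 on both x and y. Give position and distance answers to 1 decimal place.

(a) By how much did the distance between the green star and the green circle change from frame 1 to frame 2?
+2.3

Distance in frame 1: 10.2. Distance in frame 2: 12.5.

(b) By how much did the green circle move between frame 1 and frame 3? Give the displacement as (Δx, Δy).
(5.2, 0.0)

The green circle was at (7.1, 4.8) in frame 1 and (12.3, 4.8) in frame 3.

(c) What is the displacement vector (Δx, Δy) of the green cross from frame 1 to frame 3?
(-1.1, -1.0)

The green cross was at (13.7, 10.9) in frame 1 and (12.6, 9.9) in frame 3.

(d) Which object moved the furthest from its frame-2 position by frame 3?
the orange triangle

(moved 5.4; next 3.6)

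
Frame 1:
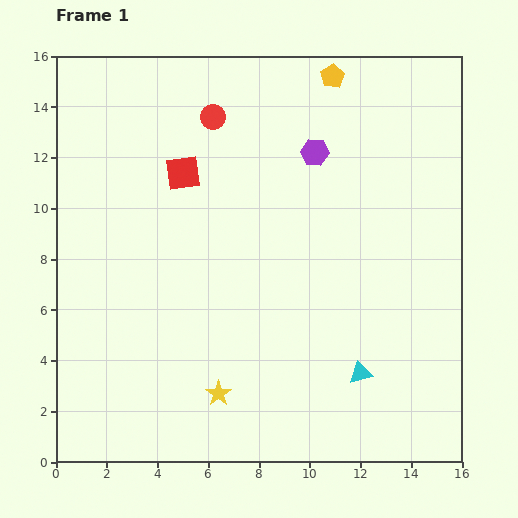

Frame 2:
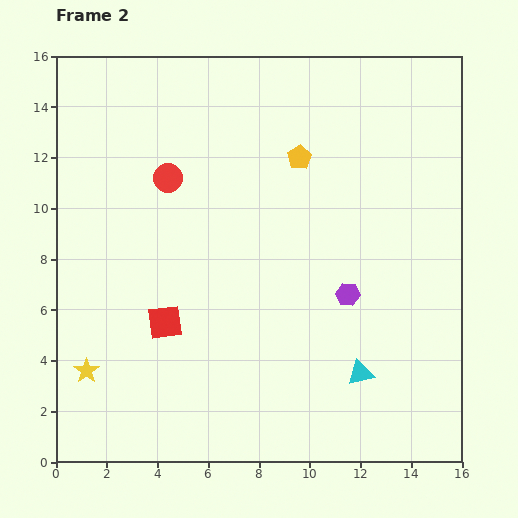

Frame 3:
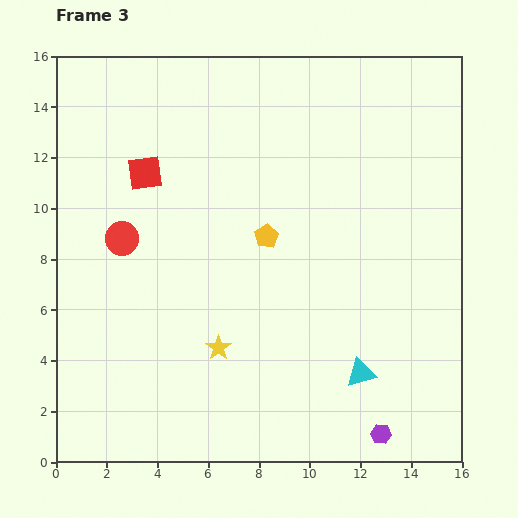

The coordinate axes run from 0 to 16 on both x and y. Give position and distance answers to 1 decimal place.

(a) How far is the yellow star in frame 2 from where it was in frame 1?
5.3

The yellow star moved from (6.4, 2.7) to (1.2, 3.6), a distance of √(5.2² + 0.9²) ≈ 5.3.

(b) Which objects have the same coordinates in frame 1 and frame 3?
the cyan triangle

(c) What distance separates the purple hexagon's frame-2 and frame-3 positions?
5.7

The purple hexagon moved from (11.5, 6.6) to (12.8, 1.1), a distance of √(1.3² + 5.5²) ≈ 5.7.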